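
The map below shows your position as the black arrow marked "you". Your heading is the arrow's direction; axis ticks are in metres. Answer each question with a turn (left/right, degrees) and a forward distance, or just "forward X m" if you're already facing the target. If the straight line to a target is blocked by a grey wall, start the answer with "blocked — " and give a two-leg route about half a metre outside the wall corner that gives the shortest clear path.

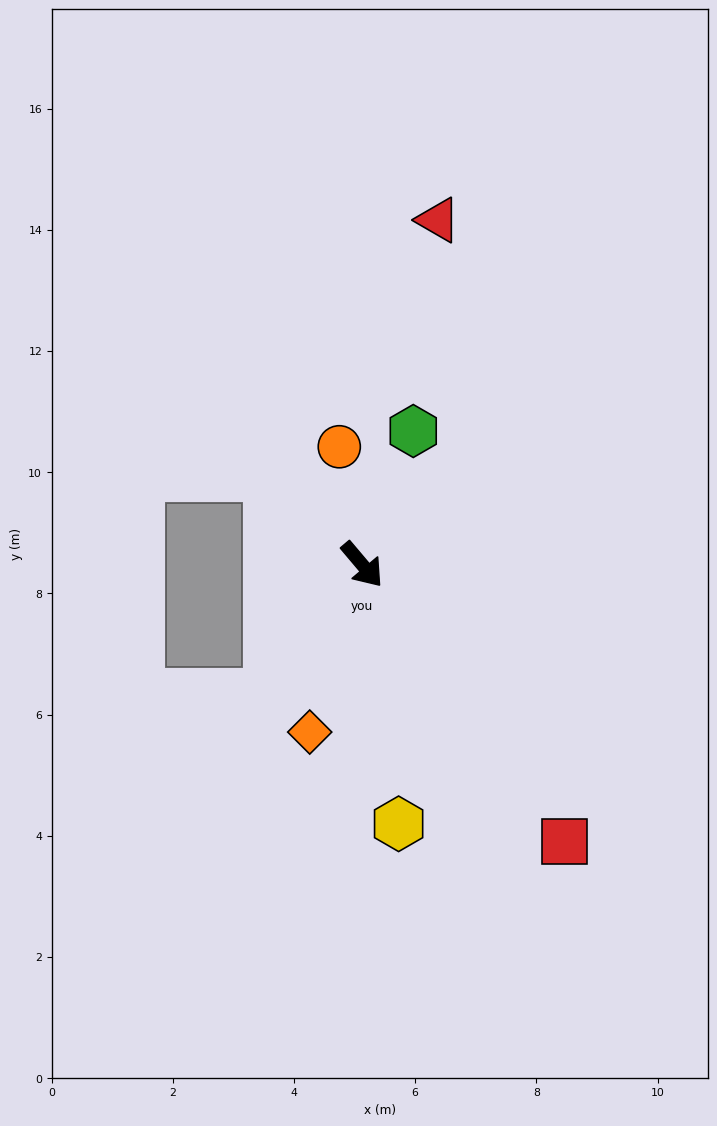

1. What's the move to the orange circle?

turn left 151°, forward 2.0 m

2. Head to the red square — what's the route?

turn right 4°, forward 5.7 m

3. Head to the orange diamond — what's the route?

turn right 58°, forward 2.9 m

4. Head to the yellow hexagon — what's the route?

turn right 32°, forward 4.3 m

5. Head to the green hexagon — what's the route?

turn left 119°, forward 2.4 m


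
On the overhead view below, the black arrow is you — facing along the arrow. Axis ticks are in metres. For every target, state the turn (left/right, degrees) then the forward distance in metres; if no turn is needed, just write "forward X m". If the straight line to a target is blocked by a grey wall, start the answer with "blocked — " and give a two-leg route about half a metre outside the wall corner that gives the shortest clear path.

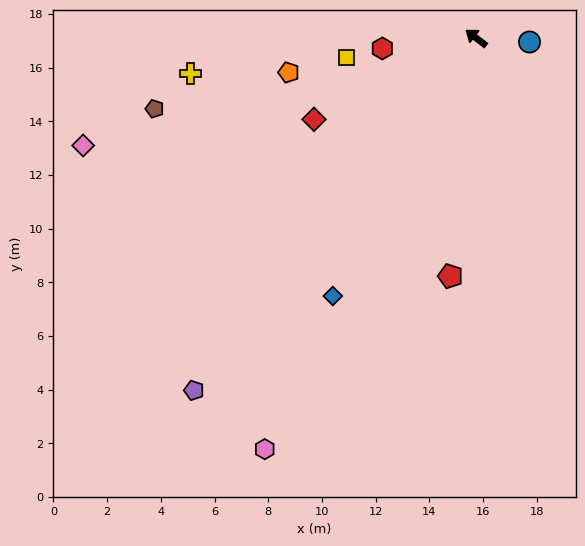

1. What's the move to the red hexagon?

turn left 44°, forward 3.5 m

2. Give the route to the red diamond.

turn left 64°, forward 6.8 m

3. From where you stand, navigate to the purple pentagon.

turn left 89°, forward 16.8 m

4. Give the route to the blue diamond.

turn left 98°, forward 11.0 m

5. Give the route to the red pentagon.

turn left 121°, forward 8.9 m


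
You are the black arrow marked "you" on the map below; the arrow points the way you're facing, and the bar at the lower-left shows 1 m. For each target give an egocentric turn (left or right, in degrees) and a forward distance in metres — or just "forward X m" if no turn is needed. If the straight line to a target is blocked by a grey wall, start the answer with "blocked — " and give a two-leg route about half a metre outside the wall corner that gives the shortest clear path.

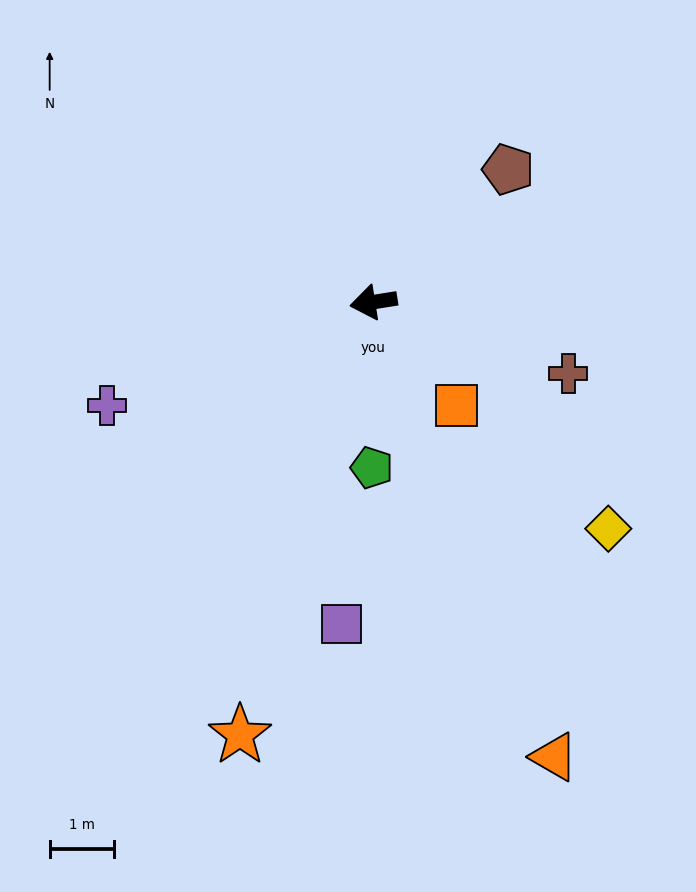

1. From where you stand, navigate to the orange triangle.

turn left 103°, forward 7.6 m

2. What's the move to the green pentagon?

turn left 80°, forward 2.6 m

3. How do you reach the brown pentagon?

turn right 144°, forward 2.9 m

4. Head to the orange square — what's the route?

turn left 120°, forward 2.0 m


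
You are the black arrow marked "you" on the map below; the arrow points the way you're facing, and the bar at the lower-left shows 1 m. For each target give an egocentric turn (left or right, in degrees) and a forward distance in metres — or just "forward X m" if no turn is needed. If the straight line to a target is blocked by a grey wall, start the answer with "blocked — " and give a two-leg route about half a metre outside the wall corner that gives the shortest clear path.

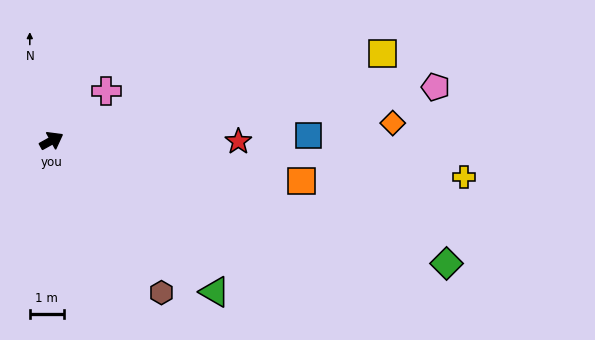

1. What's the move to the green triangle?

turn right 72°, forward 6.6 m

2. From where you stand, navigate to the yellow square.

turn right 14°, forward 10.1 m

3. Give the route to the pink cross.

turn left 13°, forward 2.2 m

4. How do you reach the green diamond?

turn right 46°, forward 12.2 m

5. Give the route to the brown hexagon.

turn right 83°, forward 5.5 m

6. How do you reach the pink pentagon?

turn right 21°, forward 11.5 m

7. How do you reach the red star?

turn right 29°, forward 5.5 m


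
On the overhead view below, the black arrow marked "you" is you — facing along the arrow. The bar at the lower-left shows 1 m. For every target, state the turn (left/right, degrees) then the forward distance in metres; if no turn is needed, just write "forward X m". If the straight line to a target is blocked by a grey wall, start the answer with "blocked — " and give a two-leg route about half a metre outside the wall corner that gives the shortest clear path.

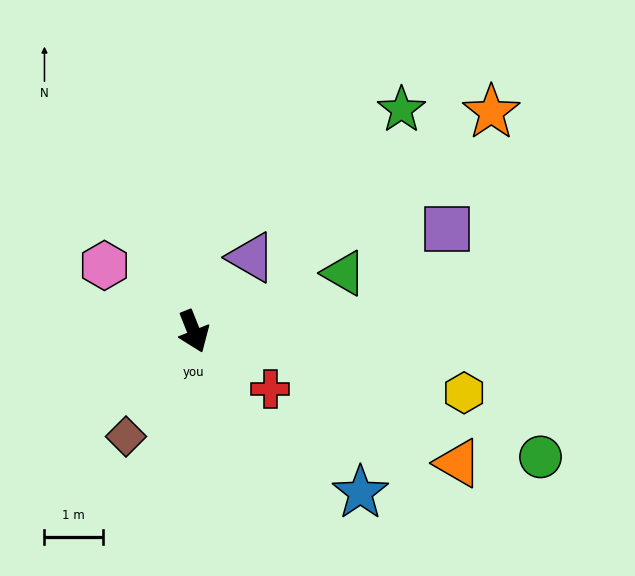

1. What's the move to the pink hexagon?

turn right 148°, forward 1.9 m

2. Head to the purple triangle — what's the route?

turn left 120°, forward 1.6 m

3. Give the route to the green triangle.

turn left 89°, forward 2.8 m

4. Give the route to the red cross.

turn left 31°, forward 1.6 m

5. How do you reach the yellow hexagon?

turn left 55°, forward 4.7 m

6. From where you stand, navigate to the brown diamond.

turn right 55°, forward 2.1 m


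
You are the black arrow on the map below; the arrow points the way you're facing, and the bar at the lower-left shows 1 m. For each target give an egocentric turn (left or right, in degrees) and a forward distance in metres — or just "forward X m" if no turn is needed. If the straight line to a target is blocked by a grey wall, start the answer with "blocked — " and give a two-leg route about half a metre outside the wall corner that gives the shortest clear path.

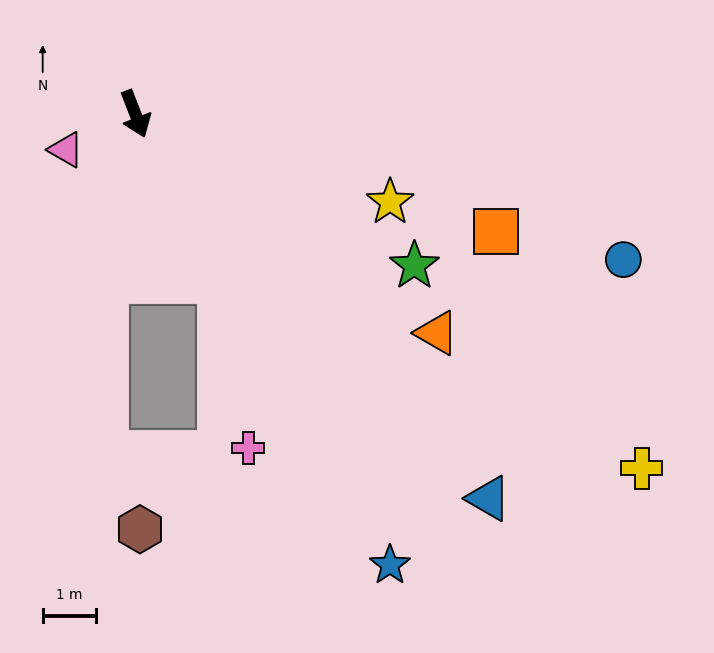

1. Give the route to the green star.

turn left 40°, forward 6.0 m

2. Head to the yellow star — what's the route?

turn left 50°, forward 5.1 m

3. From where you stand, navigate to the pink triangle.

turn right 84°, forward 1.5 m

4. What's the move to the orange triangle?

turn left 33°, forward 7.0 m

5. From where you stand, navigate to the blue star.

turn left 8°, forward 9.8 m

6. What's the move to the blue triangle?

turn left 21°, forward 9.9 m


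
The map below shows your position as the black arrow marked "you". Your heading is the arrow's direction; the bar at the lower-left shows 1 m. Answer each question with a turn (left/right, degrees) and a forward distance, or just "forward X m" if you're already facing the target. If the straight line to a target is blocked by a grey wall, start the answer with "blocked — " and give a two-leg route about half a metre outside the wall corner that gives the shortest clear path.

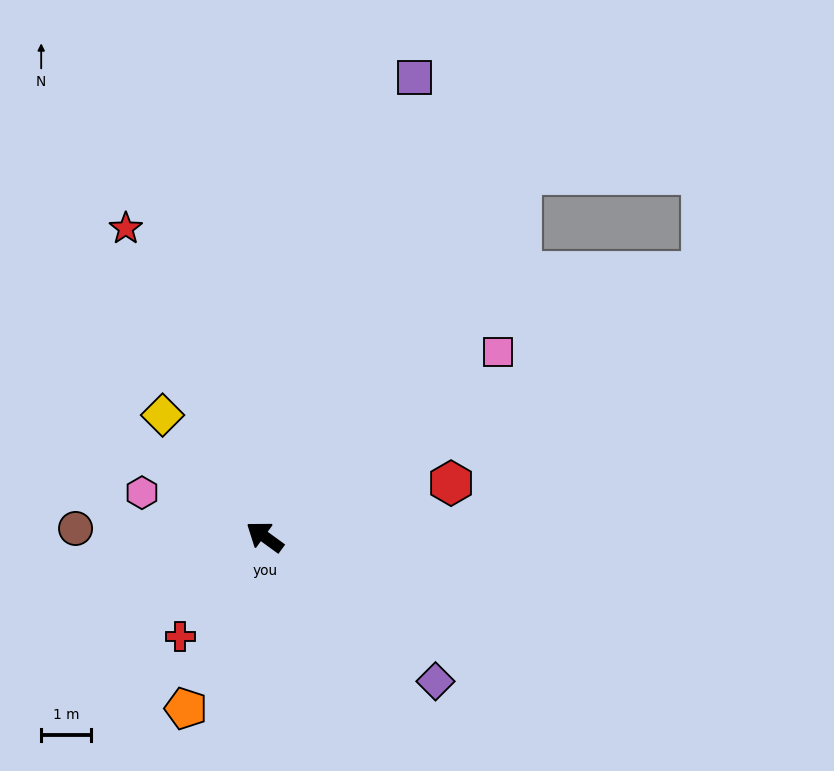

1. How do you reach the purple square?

turn right 72°, forward 9.6 m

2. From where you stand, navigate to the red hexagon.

turn right 128°, forward 3.9 m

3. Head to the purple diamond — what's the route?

turn left 176°, forward 4.4 m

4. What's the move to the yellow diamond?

turn right 14°, forward 3.2 m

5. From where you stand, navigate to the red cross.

turn left 86°, forward 2.6 m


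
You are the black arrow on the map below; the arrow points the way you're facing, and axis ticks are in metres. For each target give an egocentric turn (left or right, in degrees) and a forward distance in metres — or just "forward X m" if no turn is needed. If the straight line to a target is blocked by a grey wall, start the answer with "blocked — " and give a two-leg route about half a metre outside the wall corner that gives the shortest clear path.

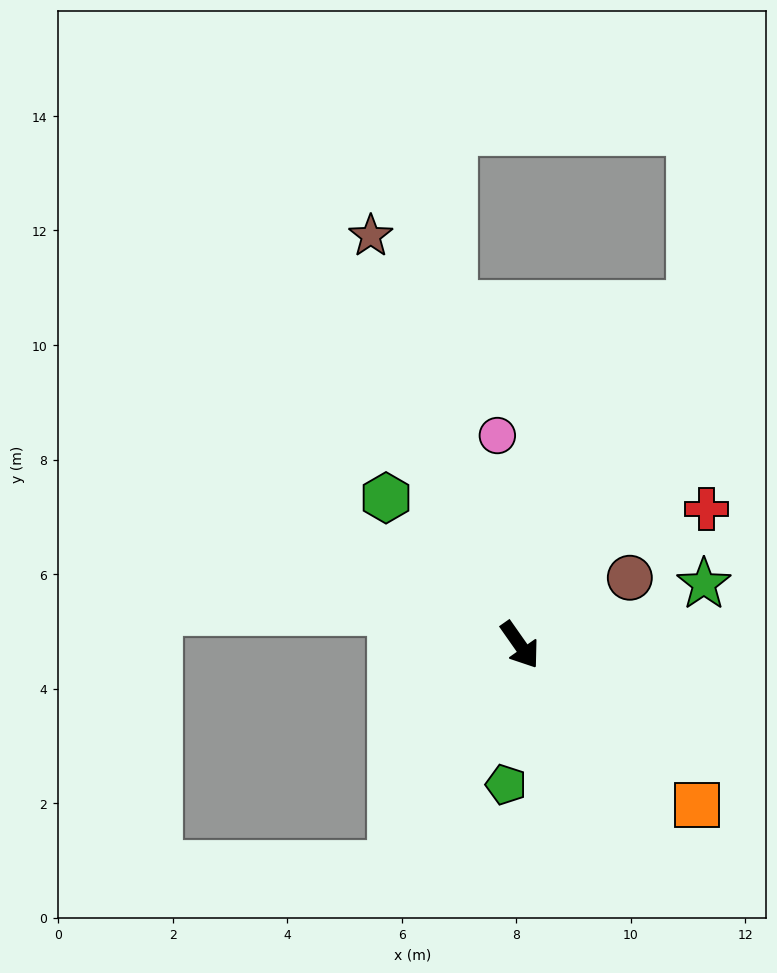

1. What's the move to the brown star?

turn left 165°, forward 7.6 m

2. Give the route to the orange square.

turn left 13°, forward 4.2 m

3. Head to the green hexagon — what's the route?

turn right 173°, forward 3.5 m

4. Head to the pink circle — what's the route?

turn left 151°, forward 3.7 m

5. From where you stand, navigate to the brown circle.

turn left 86°, forward 2.2 m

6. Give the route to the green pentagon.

turn right 41°, forward 2.5 m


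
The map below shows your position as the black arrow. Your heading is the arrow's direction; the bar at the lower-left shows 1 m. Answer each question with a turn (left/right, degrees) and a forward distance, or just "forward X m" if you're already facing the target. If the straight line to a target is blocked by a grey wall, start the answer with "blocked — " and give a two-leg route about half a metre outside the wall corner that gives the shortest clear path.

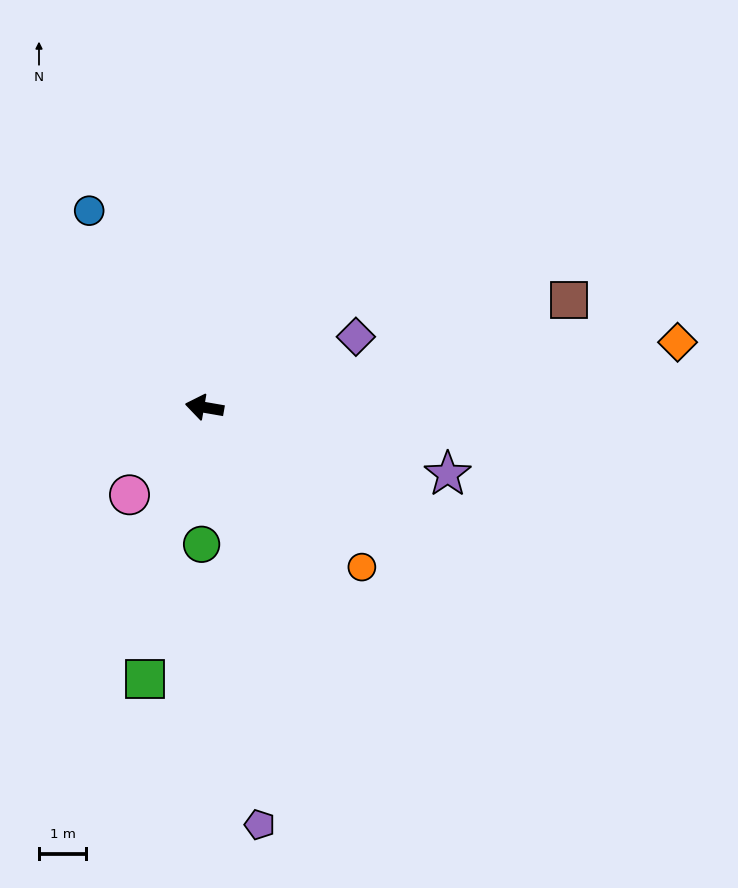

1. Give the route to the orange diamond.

turn right 162°, forward 10.2 m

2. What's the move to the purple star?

turn left 174°, forward 5.4 m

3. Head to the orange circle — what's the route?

turn left 144°, forward 4.8 m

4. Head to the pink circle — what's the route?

turn left 59°, forward 2.5 m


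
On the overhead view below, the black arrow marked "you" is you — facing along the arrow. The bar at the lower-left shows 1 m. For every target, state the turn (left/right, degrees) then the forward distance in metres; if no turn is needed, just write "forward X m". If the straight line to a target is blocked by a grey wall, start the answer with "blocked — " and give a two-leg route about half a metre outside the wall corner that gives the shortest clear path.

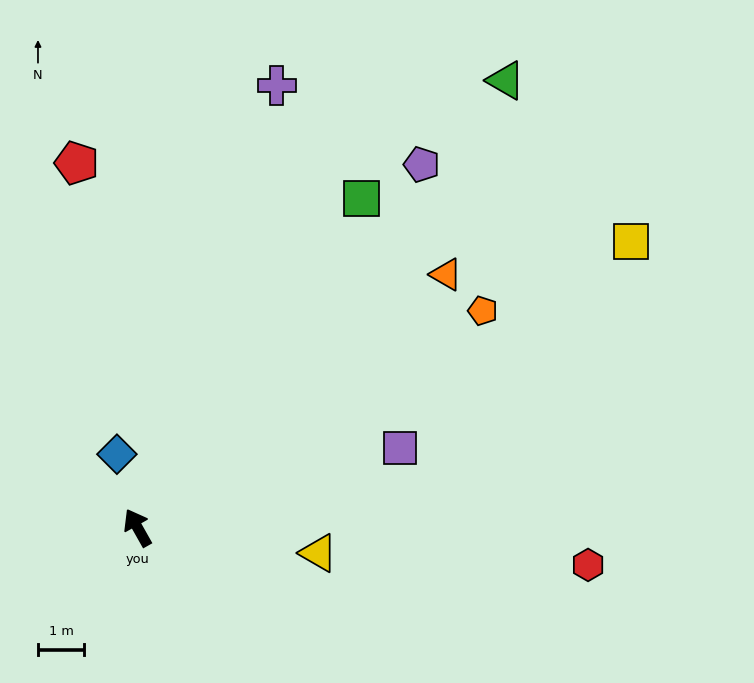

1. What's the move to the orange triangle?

turn right 80°, forward 8.7 m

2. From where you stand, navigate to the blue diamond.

turn right 14°, forward 1.7 m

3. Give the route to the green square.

turn right 64°, forward 8.6 m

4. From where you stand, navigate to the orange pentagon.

turn right 87°, forward 8.9 m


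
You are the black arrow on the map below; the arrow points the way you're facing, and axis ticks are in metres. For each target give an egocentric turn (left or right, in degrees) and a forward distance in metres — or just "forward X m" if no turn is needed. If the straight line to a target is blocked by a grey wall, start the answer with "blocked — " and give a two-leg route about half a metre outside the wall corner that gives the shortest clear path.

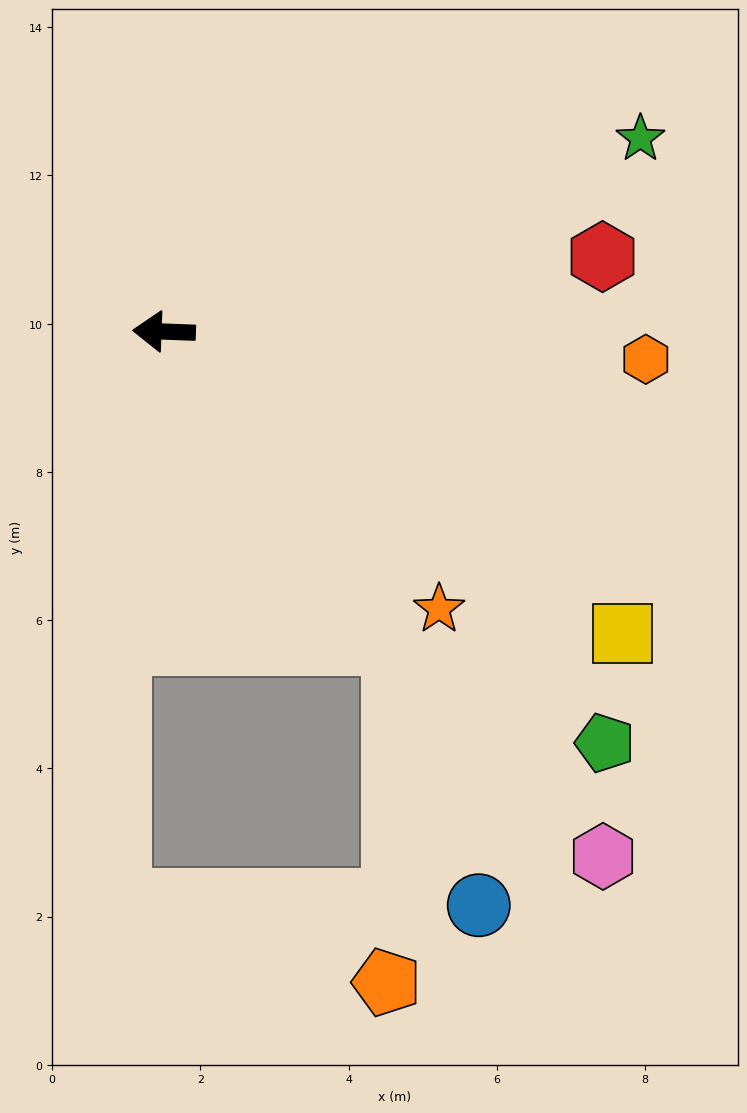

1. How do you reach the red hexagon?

turn right 168°, forward 6.0 m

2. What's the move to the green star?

turn right 156°, forward 6.9 m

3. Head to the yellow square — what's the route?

turn left 149°, forward 7.4 m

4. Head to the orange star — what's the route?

turn left 137°, forward 5.3 m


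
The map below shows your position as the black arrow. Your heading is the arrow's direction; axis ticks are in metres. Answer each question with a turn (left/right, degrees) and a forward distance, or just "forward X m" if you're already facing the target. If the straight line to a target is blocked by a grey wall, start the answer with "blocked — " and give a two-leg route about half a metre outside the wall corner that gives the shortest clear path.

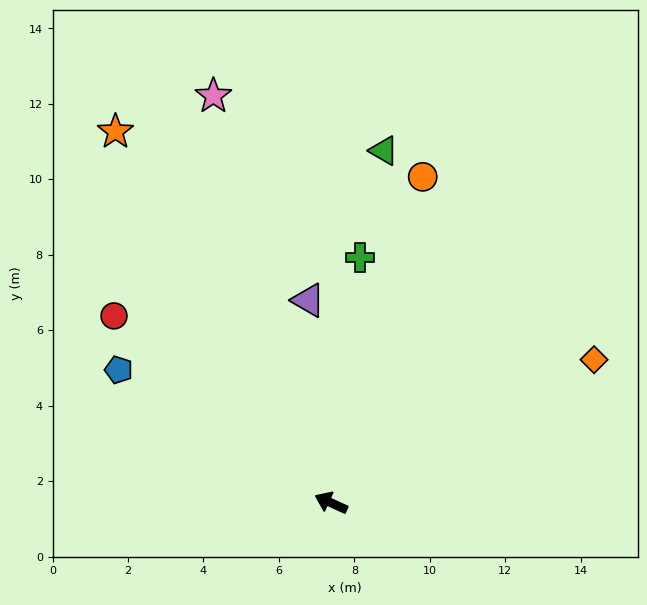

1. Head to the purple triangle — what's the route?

turn right 59°, forward 5.4 m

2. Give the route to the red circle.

turn right 16°, forward 7.6 m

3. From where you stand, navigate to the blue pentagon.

turn right 8°, forward 6.6 m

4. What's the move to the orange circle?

turn right 81°, forward 9.0 m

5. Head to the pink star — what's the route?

turn right 49°, forward 11.2 m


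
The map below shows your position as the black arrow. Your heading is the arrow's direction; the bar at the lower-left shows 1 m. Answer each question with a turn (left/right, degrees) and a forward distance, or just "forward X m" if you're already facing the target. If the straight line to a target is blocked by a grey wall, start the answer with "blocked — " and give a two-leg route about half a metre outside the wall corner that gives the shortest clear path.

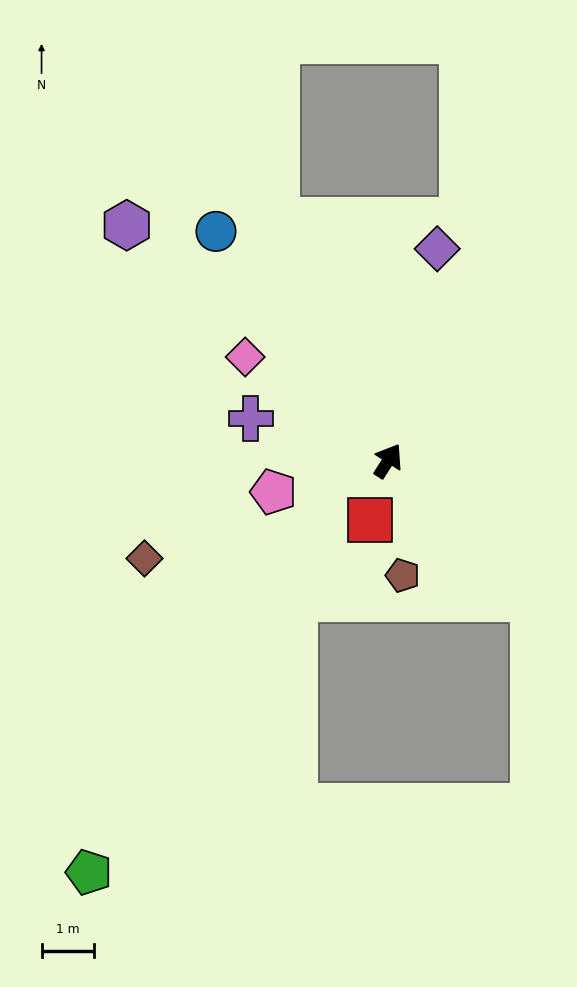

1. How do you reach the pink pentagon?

turn left 138°, forward 2.2 m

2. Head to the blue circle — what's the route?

turn left 69°, forward 5.4 m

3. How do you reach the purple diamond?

turn left 19°, forward 4.1 m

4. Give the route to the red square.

turn right 165°, forward 1.2 m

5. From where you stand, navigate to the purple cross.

turn left 105°, forward 2.7 m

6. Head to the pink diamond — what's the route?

turn left 86°, forward 3.3 m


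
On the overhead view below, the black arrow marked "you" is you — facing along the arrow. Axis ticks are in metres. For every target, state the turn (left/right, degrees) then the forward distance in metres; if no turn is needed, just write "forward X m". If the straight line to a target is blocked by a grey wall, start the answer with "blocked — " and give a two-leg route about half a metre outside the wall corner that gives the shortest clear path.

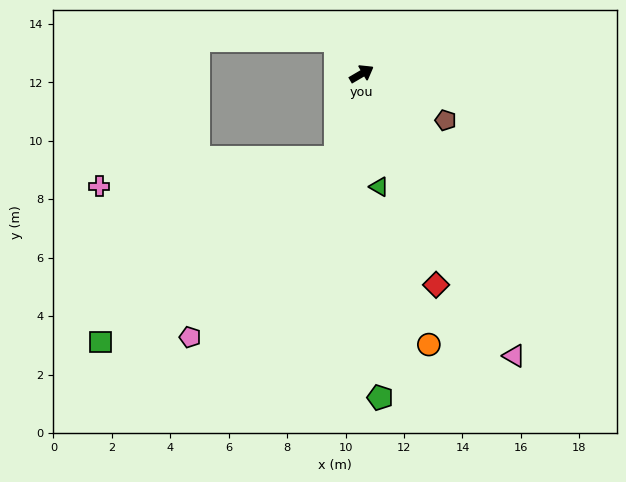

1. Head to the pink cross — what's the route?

blocked — turn right 137°, forward 3.0 m, then turn right 67°, forward 8.1 m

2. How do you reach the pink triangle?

turn right 92°, forward 11.0 m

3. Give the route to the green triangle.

turn right 112°, forward 3.9 m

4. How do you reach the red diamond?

turn right 101°, forward 7.7 m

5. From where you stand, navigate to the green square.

blocked — turn right 137°, forward 3.0 m, then turn right 35°, forward 10.2 m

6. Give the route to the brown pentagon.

turn right 59°, forward 3.3 m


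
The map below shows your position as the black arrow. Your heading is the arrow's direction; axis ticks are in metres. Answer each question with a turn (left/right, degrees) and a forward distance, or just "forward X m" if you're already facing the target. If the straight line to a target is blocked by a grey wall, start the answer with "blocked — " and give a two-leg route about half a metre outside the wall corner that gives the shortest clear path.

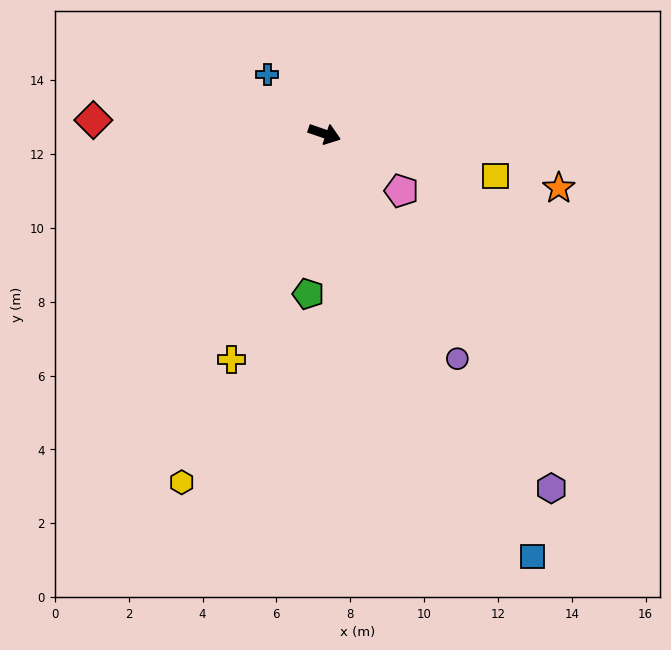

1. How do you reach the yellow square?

turn left 5°, forward 4.8 m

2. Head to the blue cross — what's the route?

turn left 153°, forward 2.2 m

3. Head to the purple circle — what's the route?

turn right 40°, forward 7.1 m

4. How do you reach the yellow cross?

turn right 93°, forward 6.6 m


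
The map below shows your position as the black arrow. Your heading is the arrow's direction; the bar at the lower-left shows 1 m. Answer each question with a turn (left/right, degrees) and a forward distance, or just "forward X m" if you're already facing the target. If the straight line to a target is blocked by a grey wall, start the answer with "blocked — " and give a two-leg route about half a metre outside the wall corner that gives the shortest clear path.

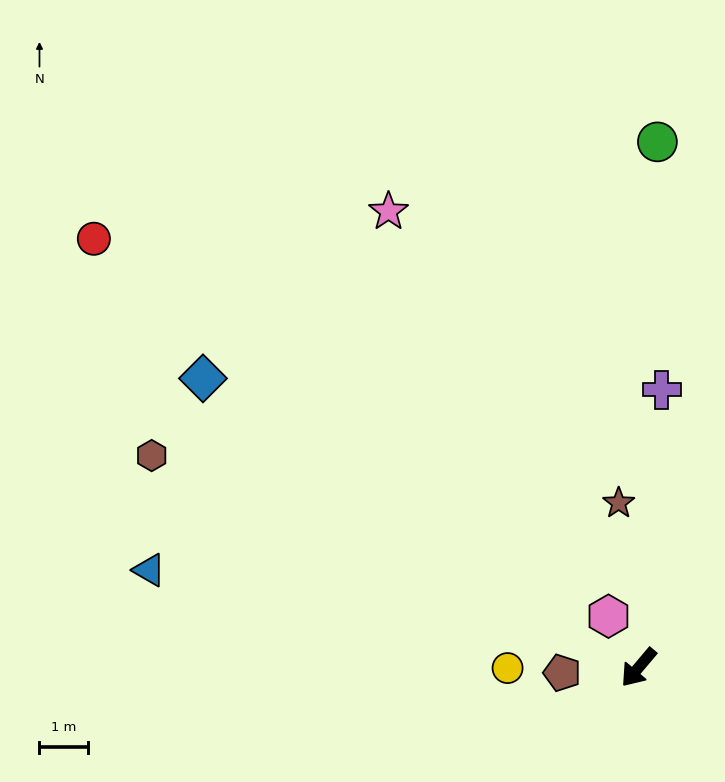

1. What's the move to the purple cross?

turn right 145°, forward 5.8 m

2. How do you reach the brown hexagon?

turn right 73°, forward 11.0 m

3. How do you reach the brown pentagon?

turn right 46°, forward 1.6 m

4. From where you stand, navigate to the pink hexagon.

turn right 109°, forward 1.2 m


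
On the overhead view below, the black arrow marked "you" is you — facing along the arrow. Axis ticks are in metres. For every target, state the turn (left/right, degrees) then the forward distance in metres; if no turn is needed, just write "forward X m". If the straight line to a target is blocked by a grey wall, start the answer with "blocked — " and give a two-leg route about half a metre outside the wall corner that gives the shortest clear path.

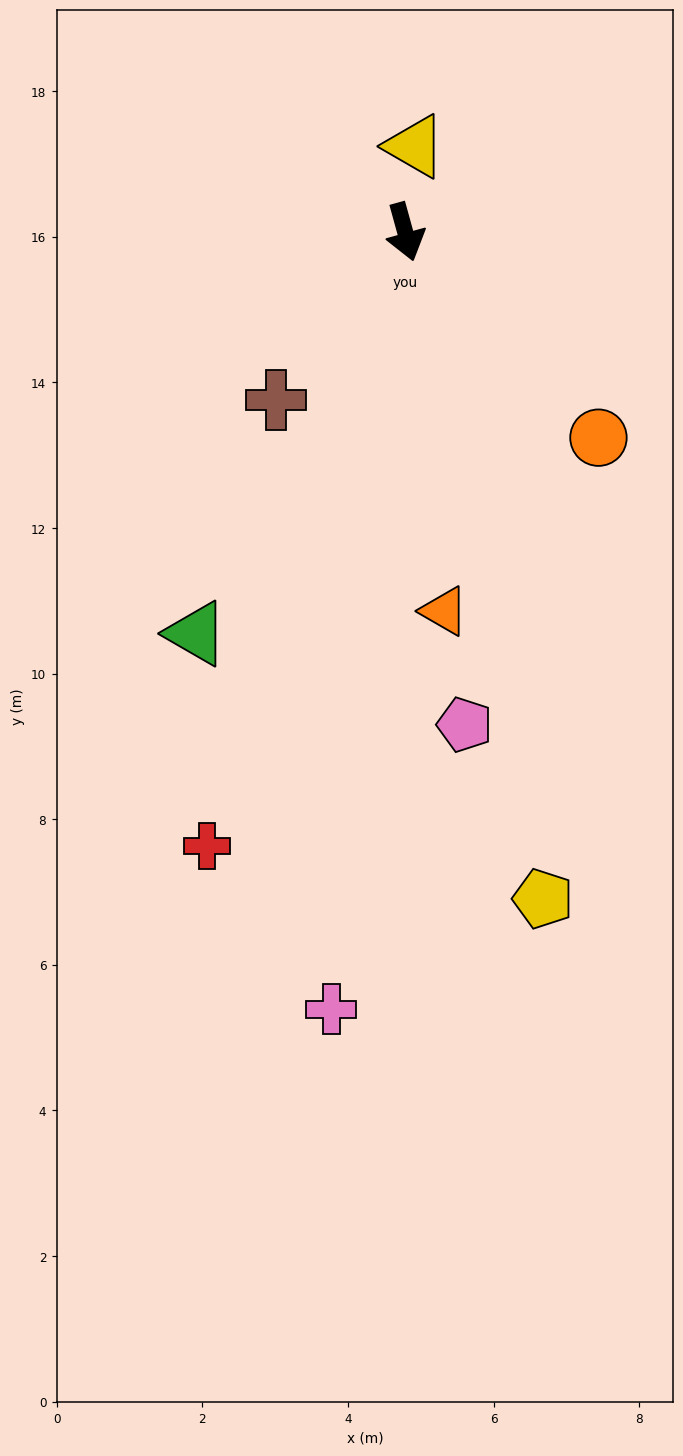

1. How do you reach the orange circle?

turn left 28°, forward 3.9 m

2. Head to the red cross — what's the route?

turn right 33°, forward 8.9 m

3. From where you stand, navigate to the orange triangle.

turn right 10°, forward 5.2 m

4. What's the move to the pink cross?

turn right 21°, forward 10.7 m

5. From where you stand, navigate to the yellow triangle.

turn left 158°, forward 1.2 m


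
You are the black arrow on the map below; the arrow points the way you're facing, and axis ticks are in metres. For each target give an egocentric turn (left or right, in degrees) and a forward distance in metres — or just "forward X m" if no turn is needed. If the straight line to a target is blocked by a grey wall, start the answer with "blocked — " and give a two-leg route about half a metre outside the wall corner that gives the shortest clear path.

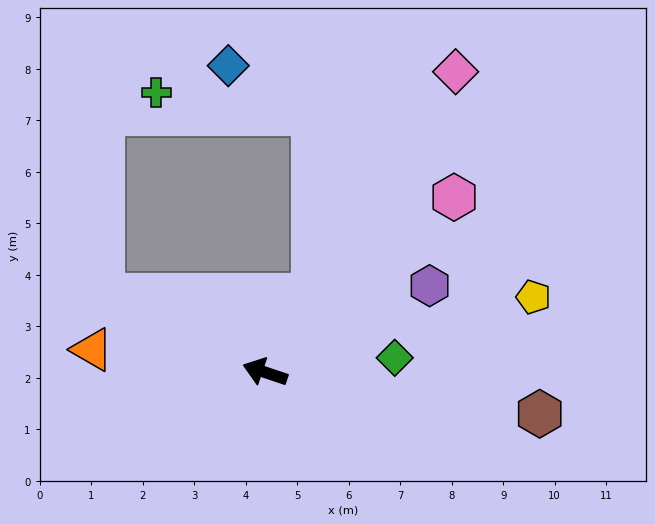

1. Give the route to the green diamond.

turn right 155°, forward 2.5 m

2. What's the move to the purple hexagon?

turn right 134°, forward 3.6 m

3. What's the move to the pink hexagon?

turn right 119°, forward 5.0 m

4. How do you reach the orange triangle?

turn left 11°, forward 3.4 m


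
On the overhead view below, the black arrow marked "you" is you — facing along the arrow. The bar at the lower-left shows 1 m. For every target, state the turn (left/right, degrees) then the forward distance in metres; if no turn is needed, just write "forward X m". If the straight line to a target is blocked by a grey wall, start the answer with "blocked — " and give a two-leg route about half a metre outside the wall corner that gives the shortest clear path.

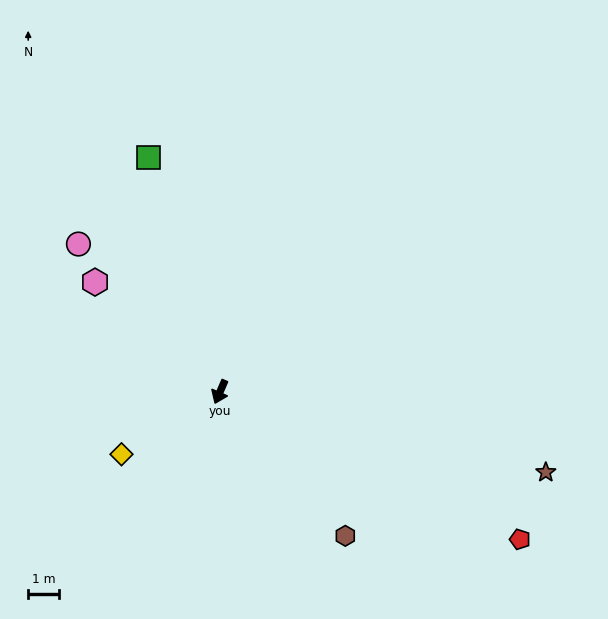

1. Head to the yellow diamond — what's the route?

turn right 34°, forward 3.8 m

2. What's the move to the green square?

turn right 140°, forward 8.0 m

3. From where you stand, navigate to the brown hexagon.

turn left 64°, forward 6.2 m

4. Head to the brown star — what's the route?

turn left 99°, forward 10.9 m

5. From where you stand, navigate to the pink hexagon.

turn right 108°, forward 5.4 m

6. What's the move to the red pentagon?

turn left 87°, forward 10.9 m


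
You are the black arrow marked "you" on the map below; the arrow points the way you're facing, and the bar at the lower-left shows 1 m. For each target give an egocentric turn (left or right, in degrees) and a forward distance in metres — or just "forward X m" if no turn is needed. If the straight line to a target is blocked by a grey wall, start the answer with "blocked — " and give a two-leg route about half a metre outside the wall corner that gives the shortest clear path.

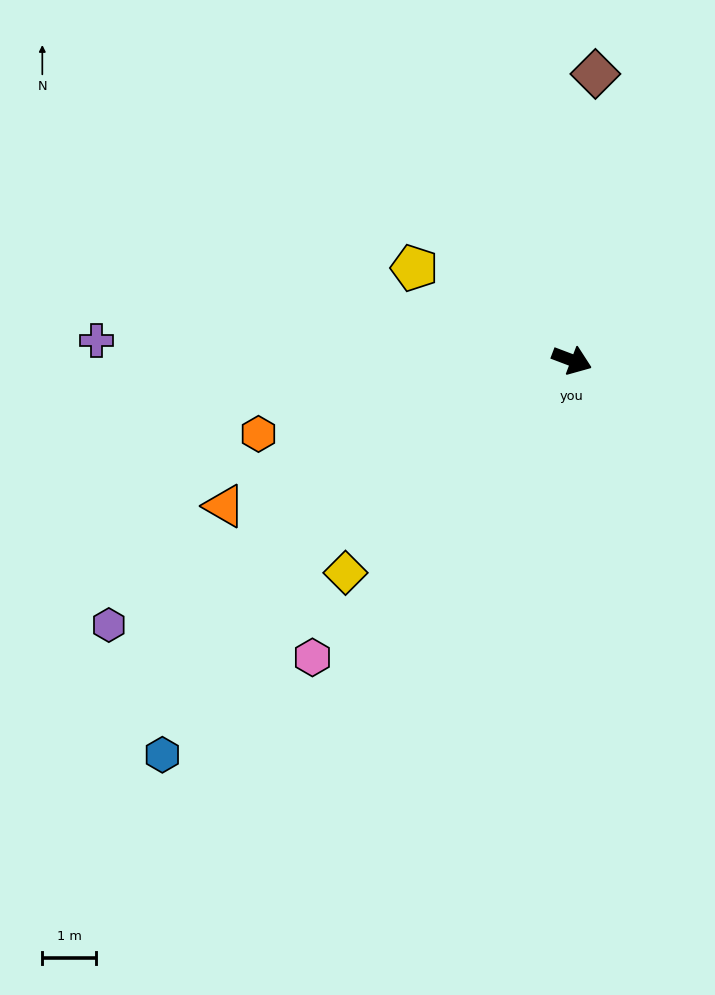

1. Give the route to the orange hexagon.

turn right 146°, forward 6.0 m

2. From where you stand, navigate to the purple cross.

turn right 162°, forward 8.9 m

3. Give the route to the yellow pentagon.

turn left 170°, forward 3.4 m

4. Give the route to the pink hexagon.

turn right 110°, forward 7.4 m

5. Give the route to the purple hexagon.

turn right 129°, forward 10.0 m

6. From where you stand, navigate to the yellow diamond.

turn right 116°, forward 5.8 m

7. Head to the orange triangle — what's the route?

turn right 136°, forward 7.1 m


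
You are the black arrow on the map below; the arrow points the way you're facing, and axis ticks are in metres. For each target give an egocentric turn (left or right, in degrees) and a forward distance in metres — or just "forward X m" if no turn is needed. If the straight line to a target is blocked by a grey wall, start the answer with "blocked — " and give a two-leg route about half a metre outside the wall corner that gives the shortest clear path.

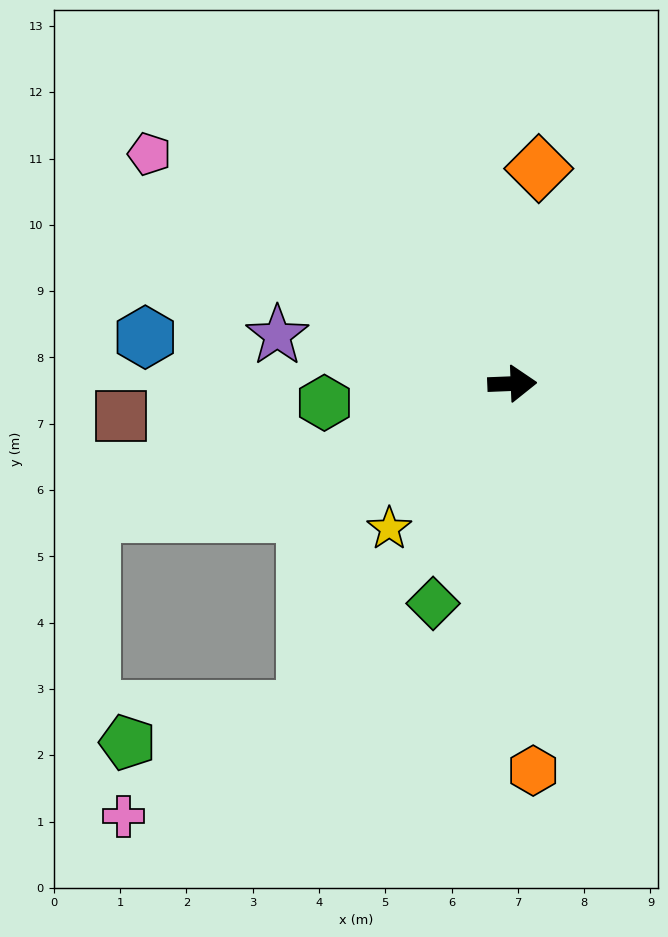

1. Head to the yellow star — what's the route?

turn right 133°, forward 2.9 m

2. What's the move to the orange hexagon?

turn right 89°, forward 5.8 m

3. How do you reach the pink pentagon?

turn left 145°, forward 6.5 m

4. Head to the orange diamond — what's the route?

turn left 81°, forward 3.3 m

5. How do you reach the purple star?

turn left 166°, forward 3.6 m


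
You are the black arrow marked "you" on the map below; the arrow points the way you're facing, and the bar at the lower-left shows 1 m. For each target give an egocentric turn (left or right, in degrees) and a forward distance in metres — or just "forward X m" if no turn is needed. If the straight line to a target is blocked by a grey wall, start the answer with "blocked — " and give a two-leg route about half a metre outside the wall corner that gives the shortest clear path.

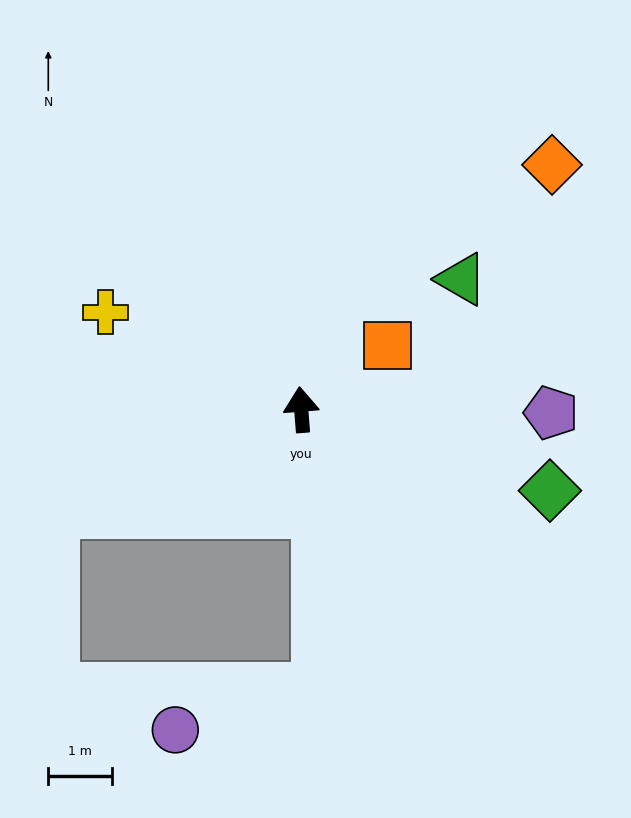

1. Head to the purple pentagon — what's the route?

turn right 95°, forward 3.9 m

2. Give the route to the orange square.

turn right 58°, forward 1.7 m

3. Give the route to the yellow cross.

turn left 59°, forward 3.4 m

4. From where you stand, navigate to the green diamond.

turn right 113°, forward 4.1 m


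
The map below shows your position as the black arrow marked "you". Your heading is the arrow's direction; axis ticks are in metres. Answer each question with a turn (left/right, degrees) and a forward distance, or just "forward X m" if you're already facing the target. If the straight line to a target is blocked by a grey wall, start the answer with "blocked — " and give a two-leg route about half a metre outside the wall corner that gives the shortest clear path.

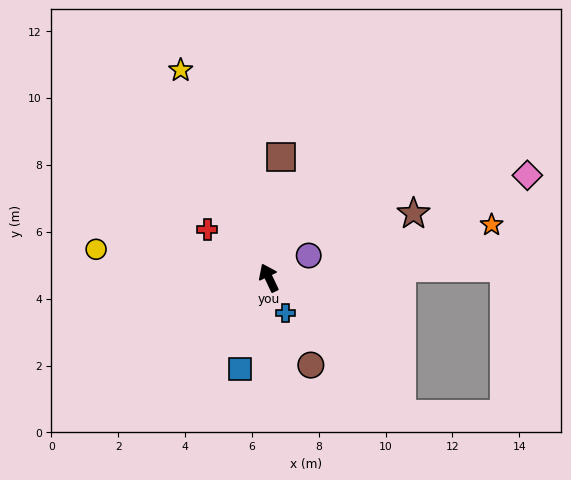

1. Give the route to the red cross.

turn left 27°, forward 2.3 m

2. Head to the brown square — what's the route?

turn right 31°, forward 3.6 m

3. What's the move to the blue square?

turn left 137°, forward 2.9 m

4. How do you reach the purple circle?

turn right 86°, forward 1.4 m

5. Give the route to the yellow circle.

turn left 55°, forward 5.2 m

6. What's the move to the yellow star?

turn right 2°, forward 6.7 m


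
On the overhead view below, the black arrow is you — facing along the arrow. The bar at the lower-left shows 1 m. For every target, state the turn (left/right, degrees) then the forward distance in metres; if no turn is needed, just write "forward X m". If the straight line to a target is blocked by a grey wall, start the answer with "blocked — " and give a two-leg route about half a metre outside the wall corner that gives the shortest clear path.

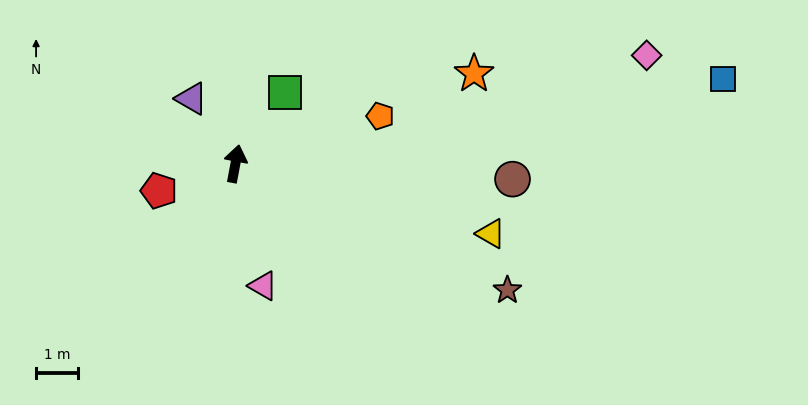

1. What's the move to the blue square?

turn right 69°, forward 11.8 m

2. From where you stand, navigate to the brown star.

turn right 104°, forward 7.1 m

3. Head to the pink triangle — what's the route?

turn right 157°, forward 3.0 m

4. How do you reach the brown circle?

turn right 83°, forward 6.6 m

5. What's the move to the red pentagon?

turn left 120°, forward 1.9 m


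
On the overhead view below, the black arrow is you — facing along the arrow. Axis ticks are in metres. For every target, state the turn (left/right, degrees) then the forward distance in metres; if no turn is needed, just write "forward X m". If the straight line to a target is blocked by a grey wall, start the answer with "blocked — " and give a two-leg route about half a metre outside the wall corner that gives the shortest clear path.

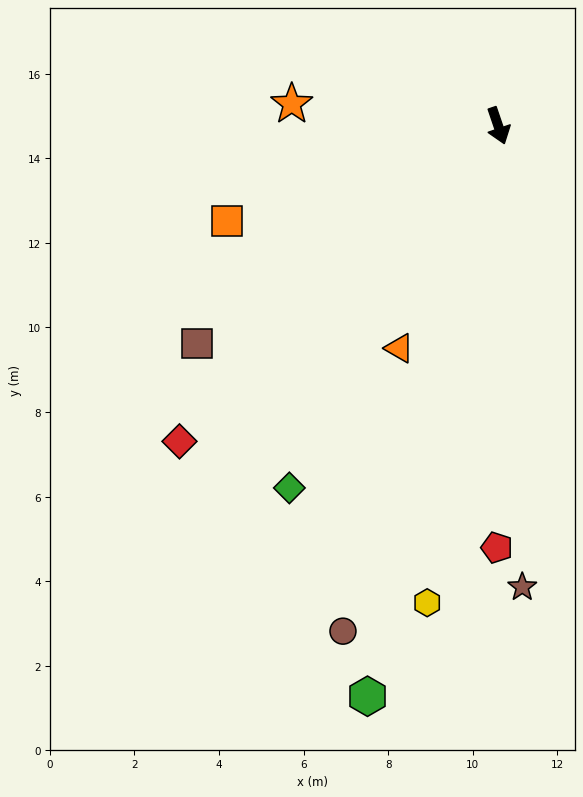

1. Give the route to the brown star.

turn right 16°, forward 10.9 m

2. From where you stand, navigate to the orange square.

turn right 90°, forward 6.8 m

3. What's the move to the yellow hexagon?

turn right 27°, forward 11.4 m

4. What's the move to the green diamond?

turn right 49°, forward 9.9 m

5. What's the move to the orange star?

turn right 115°, forward 4.9 m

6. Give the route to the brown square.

turn right 73°, forward 8.8 m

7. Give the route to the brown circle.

turn right 36°, forward 12.5 m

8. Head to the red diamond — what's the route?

turn right 64°, forward 10.6 m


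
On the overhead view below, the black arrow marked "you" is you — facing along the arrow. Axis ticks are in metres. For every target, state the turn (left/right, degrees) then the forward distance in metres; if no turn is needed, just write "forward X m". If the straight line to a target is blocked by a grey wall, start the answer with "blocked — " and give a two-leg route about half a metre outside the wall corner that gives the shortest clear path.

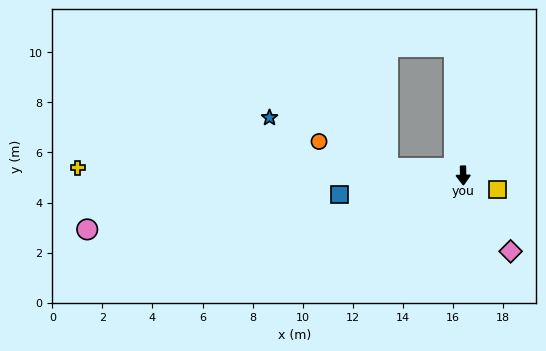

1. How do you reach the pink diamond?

turn left 31°, forward 3.6 m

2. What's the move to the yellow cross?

turn right 92°, forward 15.4 m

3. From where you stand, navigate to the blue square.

turn right 83°, forward 5.0 m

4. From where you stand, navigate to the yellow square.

turn left 66°, forward 1.5 m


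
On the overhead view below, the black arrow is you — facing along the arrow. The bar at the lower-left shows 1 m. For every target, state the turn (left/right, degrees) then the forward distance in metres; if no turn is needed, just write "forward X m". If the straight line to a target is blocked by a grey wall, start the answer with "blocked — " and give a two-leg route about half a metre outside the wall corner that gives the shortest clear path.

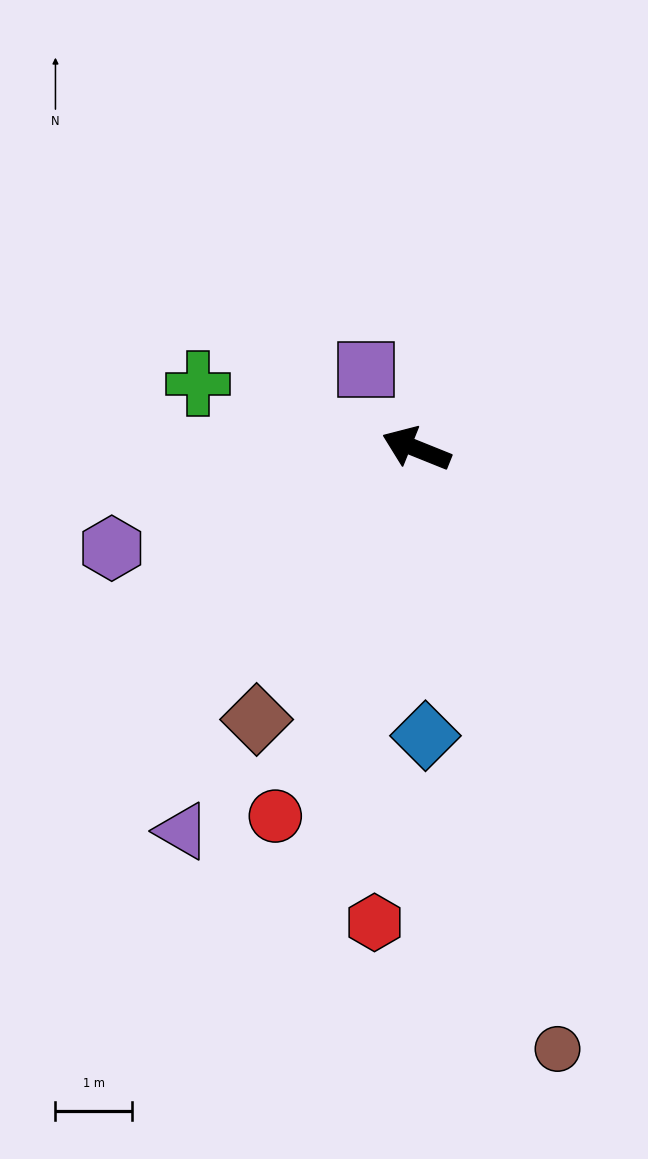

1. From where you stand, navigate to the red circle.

turn left 91°, forward 5.1 m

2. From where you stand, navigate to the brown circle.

turn left 125°, forward 8.0 m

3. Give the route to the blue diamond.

turn left 114°, forward 3.7 m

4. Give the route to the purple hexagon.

turn left 40°, forward 4.2 m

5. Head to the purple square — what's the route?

turn right 36°, forward 1.2 m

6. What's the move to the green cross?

turn left 5°, forward 3.0 m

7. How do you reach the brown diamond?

turn left 81°, forward 4.1 m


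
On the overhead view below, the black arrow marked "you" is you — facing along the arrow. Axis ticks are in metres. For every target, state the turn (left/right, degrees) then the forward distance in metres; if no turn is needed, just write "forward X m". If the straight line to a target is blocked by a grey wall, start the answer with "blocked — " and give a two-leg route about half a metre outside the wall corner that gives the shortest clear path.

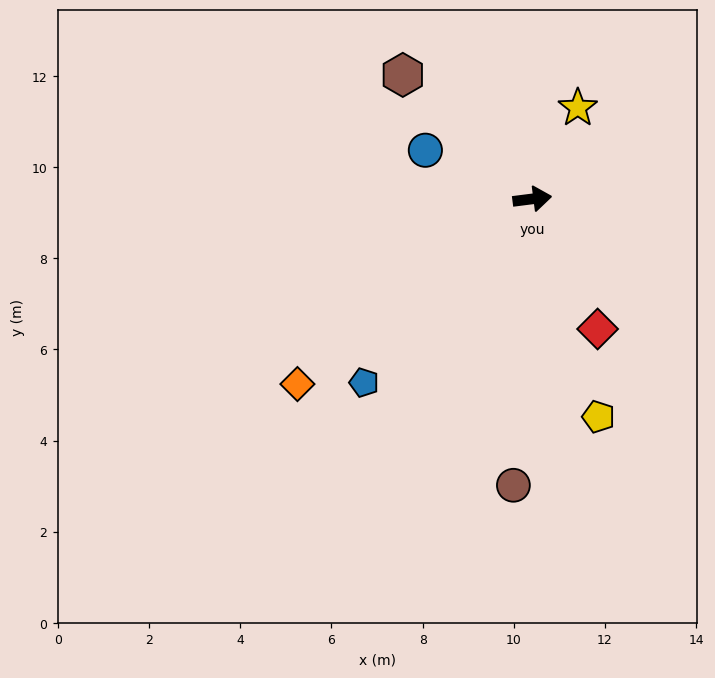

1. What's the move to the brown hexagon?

turn left 129°, forward 3.9 m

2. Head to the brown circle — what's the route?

turn right 101°, forward 6.3 m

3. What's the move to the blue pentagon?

turn right 140°, forward 5.5 m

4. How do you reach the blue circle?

turn left 148°, forward 2.6 m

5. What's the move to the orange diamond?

turn right 149°, forward 6.6 m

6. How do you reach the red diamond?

turn right 71°, forward 3.2 m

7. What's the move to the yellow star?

turn left 56°, forward 2.2 m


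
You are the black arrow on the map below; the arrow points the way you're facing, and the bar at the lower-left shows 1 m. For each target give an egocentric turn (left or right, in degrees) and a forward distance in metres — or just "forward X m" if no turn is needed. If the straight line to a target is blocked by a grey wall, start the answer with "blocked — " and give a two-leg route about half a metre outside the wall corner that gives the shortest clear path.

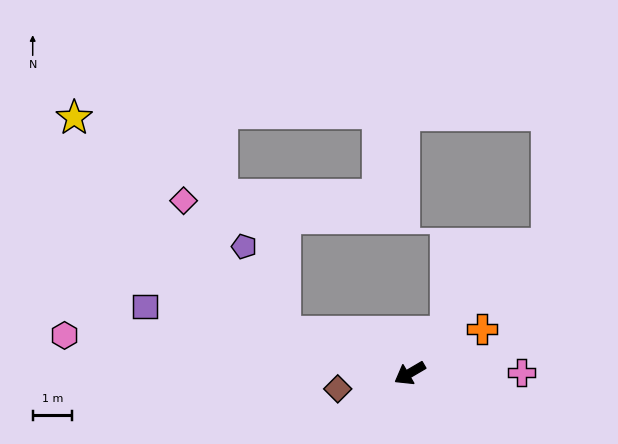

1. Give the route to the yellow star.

blocked — turn right 48°, forward 3.3 m, then turn right 28°, forward 7.6 m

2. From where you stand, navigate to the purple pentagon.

blocked — turn right 48°, forward 3.3 m, then turn right 47°, forward 2.4 m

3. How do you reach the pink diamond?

blocked — turn right 48°, forward 3.3 m, then turn right 35°, forward 4.2 m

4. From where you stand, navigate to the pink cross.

turn left 150°, forward 2.8 m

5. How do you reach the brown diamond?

turn right 18°, forward 1.9 m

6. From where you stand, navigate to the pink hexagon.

turn right 37°, forward 8.8 m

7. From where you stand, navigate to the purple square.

turn right 45°, forward 6.9 m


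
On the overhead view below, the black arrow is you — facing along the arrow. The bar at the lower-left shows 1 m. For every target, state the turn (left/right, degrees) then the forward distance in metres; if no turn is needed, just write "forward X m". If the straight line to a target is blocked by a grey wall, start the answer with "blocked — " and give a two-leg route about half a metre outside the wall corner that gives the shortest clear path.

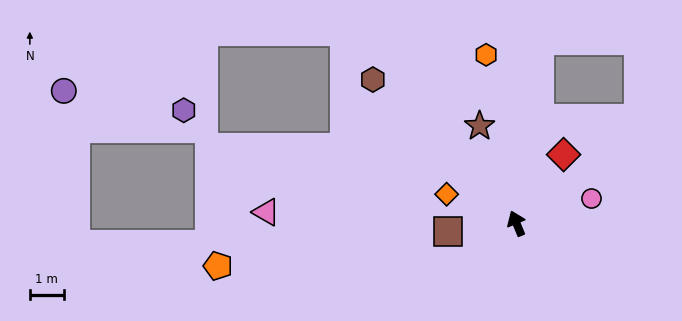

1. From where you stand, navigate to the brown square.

turn left 74°, forward 2.0 m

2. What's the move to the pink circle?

turn right 94°, forward 2.3 m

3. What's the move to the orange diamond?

turn left 45°, forward 2.2 m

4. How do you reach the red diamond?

turn right 57°, forward 2.5 m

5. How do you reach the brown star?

forward 3.1 m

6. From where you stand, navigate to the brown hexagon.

turn left 22°, forward 6.0 m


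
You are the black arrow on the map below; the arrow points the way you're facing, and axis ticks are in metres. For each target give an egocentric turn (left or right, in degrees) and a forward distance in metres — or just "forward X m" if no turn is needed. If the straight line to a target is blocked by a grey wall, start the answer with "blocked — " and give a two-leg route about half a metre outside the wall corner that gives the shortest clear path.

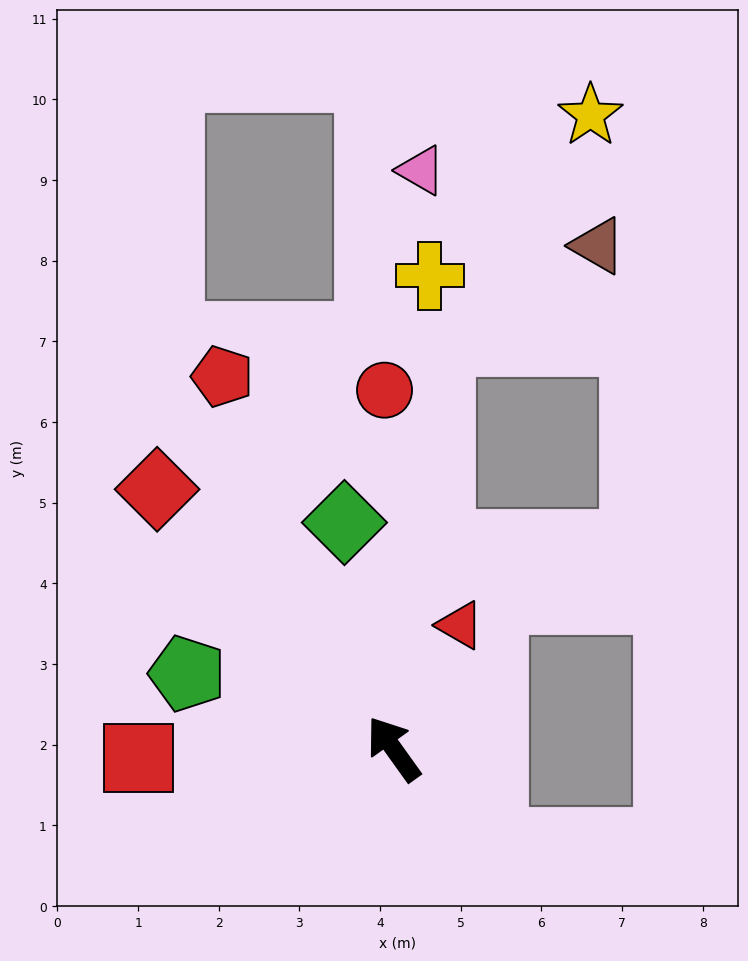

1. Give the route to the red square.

turn left 56°, forward 3.2 m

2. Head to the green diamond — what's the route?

turn right 23°, forward 2.9 m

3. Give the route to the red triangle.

turn right 64°, forward 1.7 m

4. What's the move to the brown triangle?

blocked — turn right 42°, forward 5.1 m, then turn right 52°, forward 2.3 m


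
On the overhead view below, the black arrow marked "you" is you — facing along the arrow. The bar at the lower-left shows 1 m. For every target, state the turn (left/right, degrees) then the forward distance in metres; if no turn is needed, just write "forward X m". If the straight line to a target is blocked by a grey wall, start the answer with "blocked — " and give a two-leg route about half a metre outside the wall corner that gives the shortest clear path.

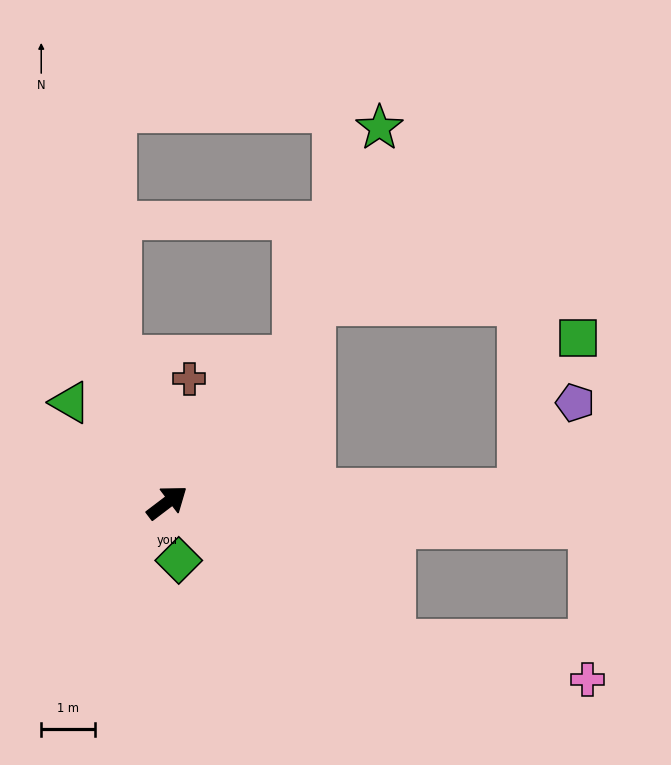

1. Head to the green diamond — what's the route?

turn right 116°, forward 1.1 m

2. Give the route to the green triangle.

turn left 97°, forward 2.6 m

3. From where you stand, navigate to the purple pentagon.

blocked — turn right 35°, forward 6.6 m, then turn left 56°, forward 2.0 m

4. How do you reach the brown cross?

turn left 43°, forward 2.4 m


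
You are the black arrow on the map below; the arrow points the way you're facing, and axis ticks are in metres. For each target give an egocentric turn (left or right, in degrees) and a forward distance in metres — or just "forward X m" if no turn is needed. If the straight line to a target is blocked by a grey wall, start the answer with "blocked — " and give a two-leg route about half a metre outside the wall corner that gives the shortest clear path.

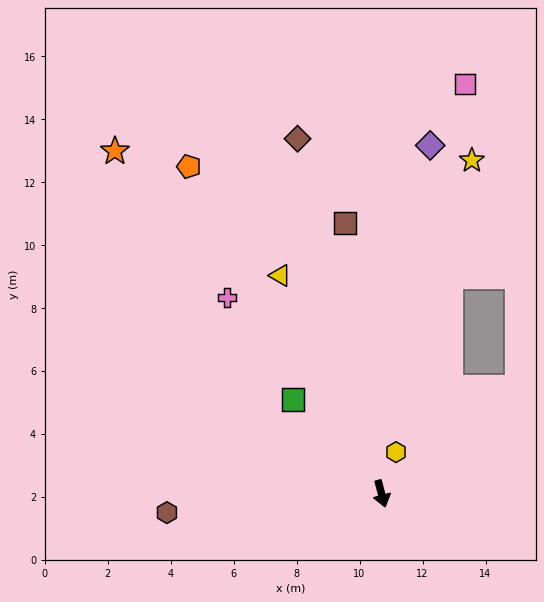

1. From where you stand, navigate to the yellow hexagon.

turn left 146°, forward 1.4 m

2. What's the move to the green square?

turn right 152°, forward 4.1 m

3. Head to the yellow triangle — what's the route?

turn right 170°, forward 7.6 m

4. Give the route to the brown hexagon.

turn right 100°, forward 6.8 m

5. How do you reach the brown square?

turn left 173°, forward 8.7 m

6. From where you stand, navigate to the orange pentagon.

turn right 164°, forward 12.1 m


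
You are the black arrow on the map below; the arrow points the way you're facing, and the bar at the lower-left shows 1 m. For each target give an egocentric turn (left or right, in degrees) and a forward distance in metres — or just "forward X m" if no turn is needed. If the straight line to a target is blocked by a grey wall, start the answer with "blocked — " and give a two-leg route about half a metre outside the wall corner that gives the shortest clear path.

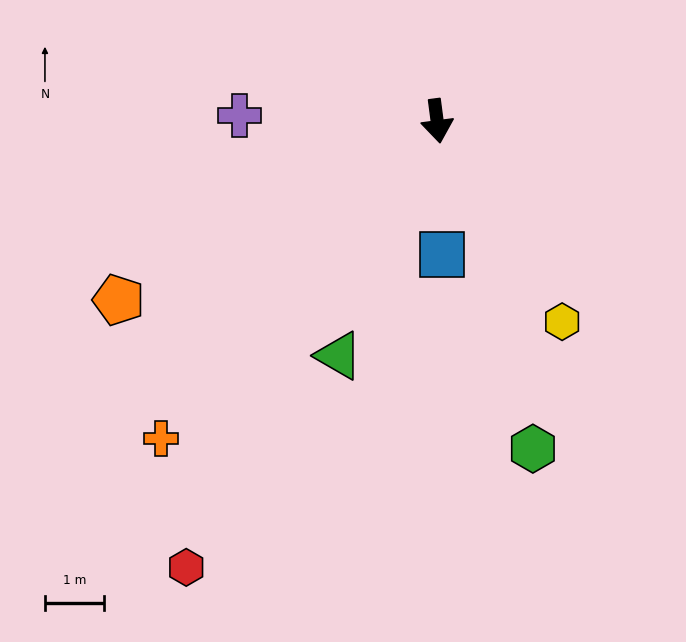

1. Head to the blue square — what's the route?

turn right 5°, forward 2.3 m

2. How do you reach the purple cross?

turn right 99°, forward 3.4 m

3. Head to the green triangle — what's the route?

turn right 30°, forward 4.3 m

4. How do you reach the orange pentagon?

turn right 68°, forward 6.2 m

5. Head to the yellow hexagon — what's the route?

turn left 24°, forward 4.0 m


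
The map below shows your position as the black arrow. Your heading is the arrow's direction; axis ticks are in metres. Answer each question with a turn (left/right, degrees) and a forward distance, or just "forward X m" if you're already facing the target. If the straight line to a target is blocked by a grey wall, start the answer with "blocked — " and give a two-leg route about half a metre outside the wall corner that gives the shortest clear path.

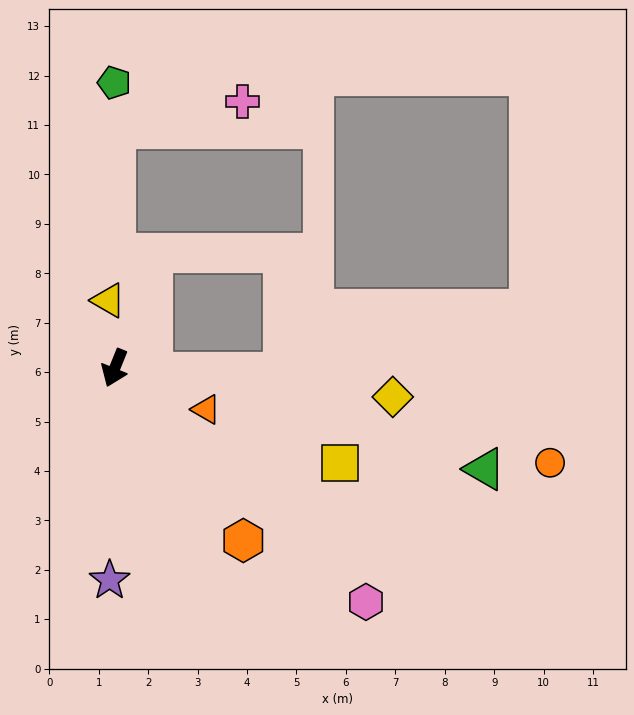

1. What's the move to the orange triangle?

turn left 88°, forward 2.0 m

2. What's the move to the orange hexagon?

turn left 59°, forward 4.4 m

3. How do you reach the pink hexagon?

turn left 69°, forward 6.9 m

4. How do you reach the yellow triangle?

turn right 152°, forward 1.4 m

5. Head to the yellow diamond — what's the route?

turn left 106°, forward 5.7 m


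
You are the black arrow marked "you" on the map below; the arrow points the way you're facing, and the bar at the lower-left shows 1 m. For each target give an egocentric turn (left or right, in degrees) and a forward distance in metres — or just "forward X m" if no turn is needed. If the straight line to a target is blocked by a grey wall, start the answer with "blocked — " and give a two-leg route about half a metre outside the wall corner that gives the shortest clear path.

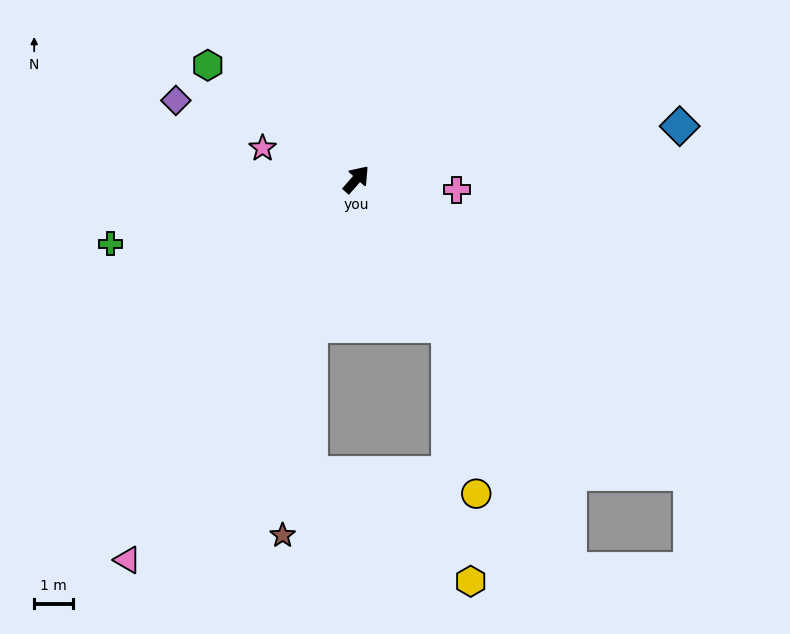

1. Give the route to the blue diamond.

turn right 39°, forward 8.5 m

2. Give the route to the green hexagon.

turn left 94°, forward 4.9 m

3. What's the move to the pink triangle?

turn right 170°, forward 11.5 m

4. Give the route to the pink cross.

turn right 55°, forward 2.6 m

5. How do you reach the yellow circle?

blocked — turn right 107°, forward 4.5 m, then turn right 22°, forward 4.4 m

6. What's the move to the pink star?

turn left 113°, forward 2.6 m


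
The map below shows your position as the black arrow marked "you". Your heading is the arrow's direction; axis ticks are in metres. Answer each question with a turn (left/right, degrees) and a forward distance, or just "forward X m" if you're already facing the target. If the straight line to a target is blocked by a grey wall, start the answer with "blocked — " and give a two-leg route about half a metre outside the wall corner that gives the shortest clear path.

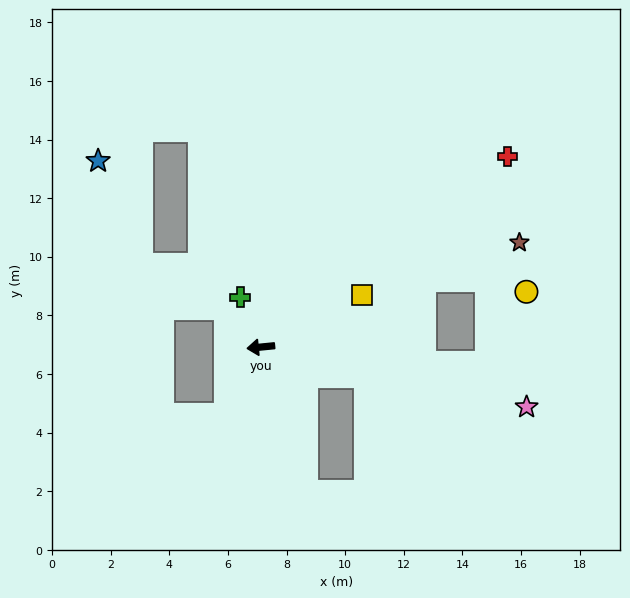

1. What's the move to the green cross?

turn right 73°, forward 1.8 m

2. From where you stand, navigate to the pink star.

turn left 162°, forward 9.3 m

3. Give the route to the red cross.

turn right 148°, forward 10.6 m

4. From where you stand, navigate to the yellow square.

turn right 158°, forward 3.9 m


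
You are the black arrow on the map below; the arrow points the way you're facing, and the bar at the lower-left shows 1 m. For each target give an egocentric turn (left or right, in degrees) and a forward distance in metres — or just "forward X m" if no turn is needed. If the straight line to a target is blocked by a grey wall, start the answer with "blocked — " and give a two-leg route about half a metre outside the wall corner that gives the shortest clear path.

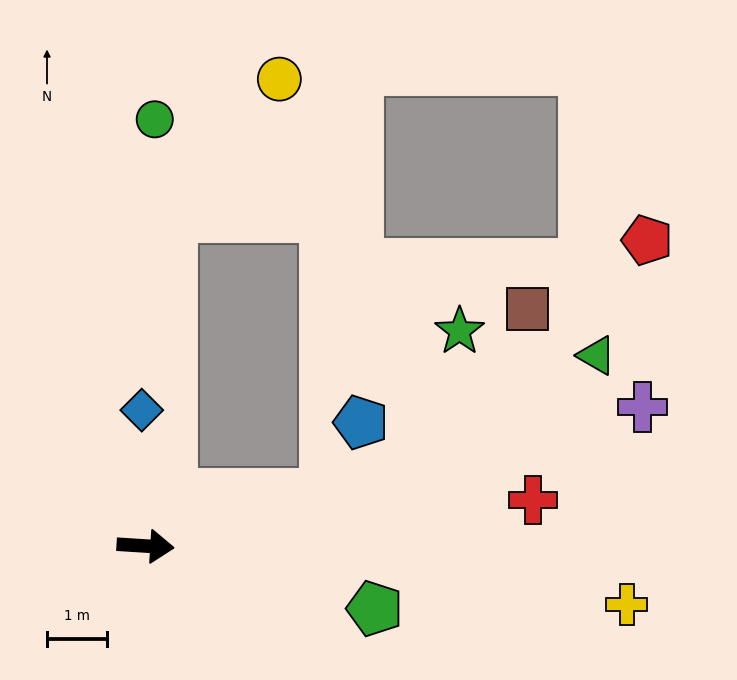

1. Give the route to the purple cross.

turn left 19°, forward 8.6 m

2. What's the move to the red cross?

turn left 10°, forward 6.5 m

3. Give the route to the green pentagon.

turn right 12°, forward 3.9 m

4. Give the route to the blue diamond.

turn left 95°, forward 2.3 m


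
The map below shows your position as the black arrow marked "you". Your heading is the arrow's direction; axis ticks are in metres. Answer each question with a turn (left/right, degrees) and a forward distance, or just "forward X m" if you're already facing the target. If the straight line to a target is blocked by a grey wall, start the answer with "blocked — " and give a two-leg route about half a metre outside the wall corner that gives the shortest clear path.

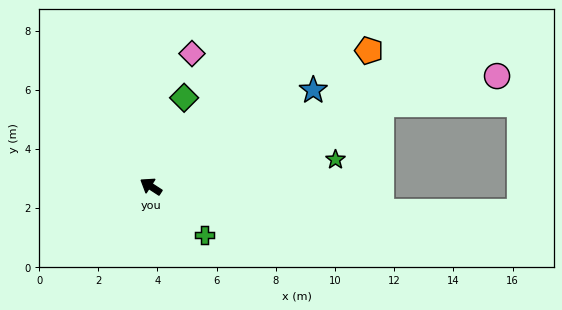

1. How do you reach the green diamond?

turn right 78°, forward 3.2 m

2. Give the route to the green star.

turn right 139°, forward 6.3 m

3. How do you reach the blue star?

turn right 116°, forward 6.4 m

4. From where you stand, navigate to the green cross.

turn left 171°, forward 2.4 m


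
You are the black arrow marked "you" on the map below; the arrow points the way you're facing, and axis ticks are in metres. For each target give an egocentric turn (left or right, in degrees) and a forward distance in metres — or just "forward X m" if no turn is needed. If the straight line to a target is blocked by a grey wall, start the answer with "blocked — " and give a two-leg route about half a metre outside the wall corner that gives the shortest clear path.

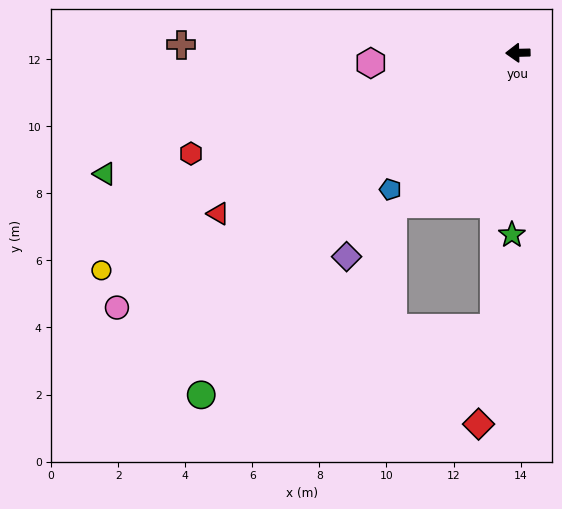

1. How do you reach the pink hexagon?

turn left 3°, forward 4.4 m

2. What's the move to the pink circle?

turn left 31°, forward 14.2 m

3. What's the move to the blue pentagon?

turn left 46°, forward 5.6 m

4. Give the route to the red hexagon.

turn left 16°, forward 10.2 m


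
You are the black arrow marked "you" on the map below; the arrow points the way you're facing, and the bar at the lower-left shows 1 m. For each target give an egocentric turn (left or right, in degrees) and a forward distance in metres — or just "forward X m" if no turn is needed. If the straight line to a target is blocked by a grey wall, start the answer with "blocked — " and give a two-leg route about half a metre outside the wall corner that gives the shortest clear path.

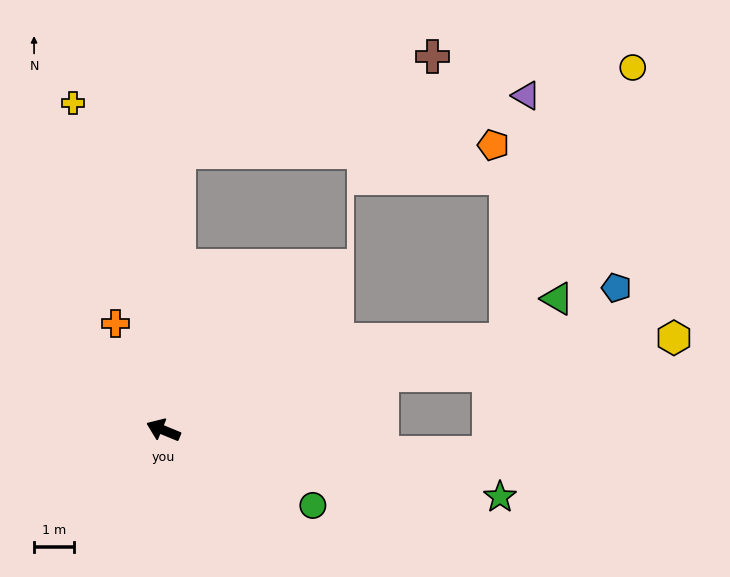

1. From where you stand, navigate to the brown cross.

blocked — turn right 71°, forward 7.0 m, then turn right 66°, forward 6.8 m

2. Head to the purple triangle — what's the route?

blocked — turn right 143°, forward 8.9 m, then turn left 71°, forward 6.1 m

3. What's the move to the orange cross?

turn right 44°, forward 2.9 m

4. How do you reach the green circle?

turn left 176°, forward 4.2 m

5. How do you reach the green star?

turn right 169°, forward 8.6 m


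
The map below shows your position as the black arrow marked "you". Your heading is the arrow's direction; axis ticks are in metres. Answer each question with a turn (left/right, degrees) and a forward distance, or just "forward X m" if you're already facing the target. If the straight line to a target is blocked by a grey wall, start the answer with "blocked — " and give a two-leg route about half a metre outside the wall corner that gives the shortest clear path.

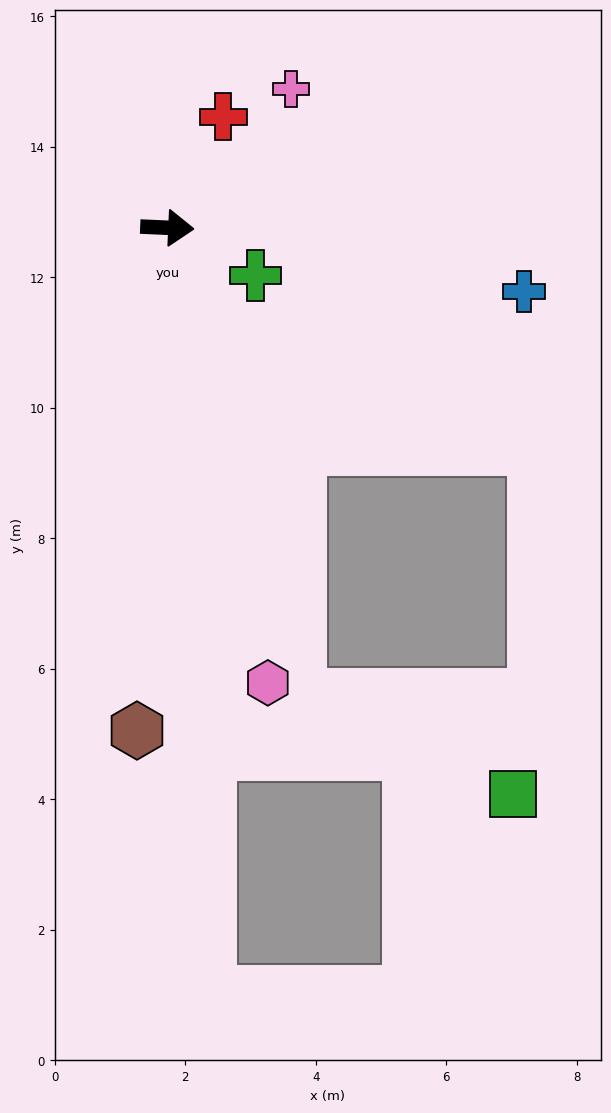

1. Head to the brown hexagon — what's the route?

turn right 91°, forward 7.7 m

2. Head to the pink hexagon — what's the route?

turn right 75°, forward 7.1 m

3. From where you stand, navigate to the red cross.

turn left 66°, forward 1.9 m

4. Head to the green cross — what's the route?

turn right 26°, forward 1.5 m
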